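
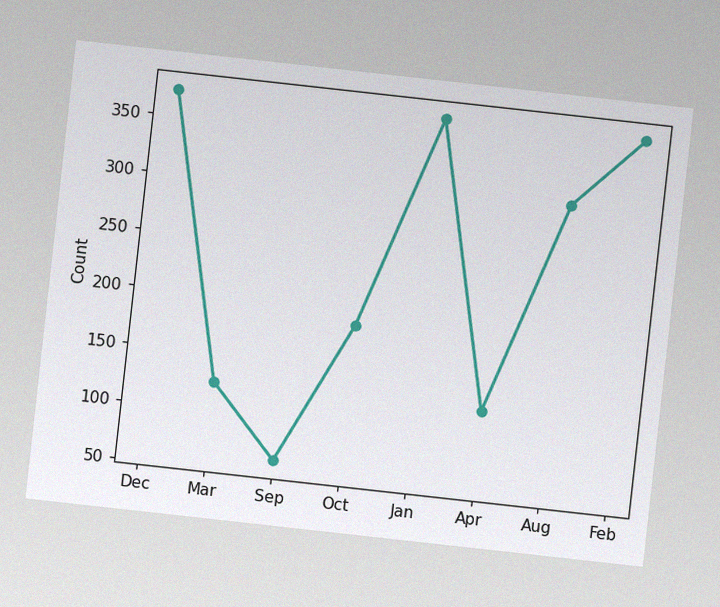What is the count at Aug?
310

The chart is tilted about 6° clockwise, with some photo noise. At Aug, the line is at 310.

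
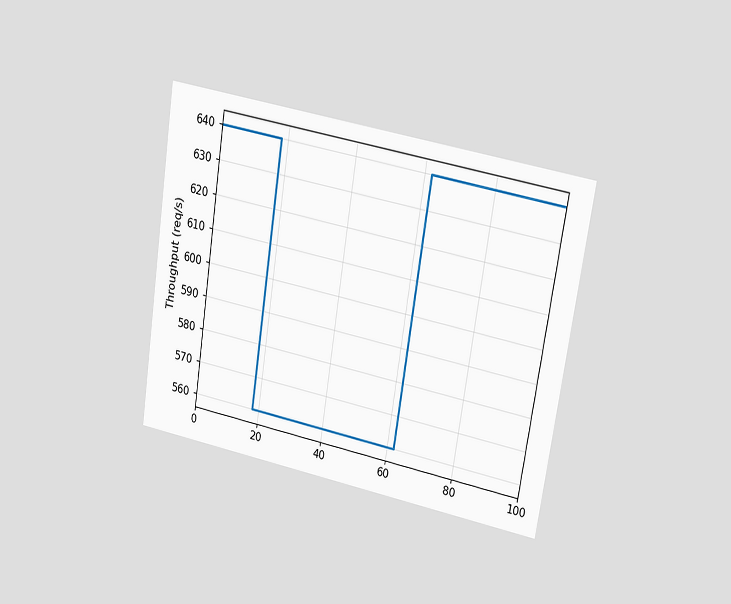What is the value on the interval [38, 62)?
560req/s

The chart is tilted about 9° clockwise and viewed at a slight angle. On [38, 62) the step sits at 560req/s.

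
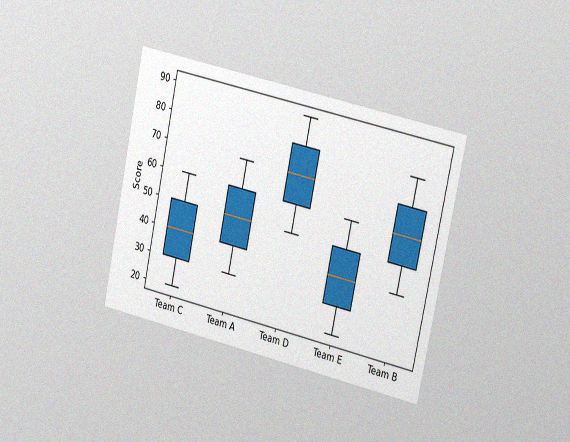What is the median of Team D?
The chart is tilted about 12° clockwise and viewed slightly from the right, with some photo noise. The median line in the Team D box sits at 70.

70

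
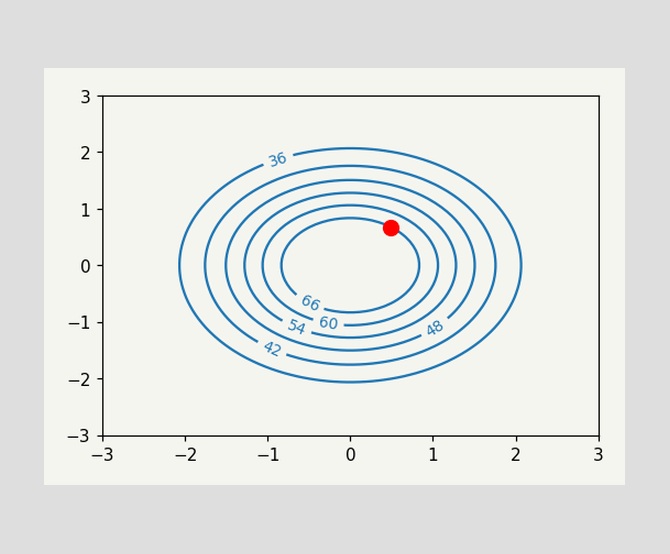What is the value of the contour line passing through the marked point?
66

The marked point sits on the contour labelled 66.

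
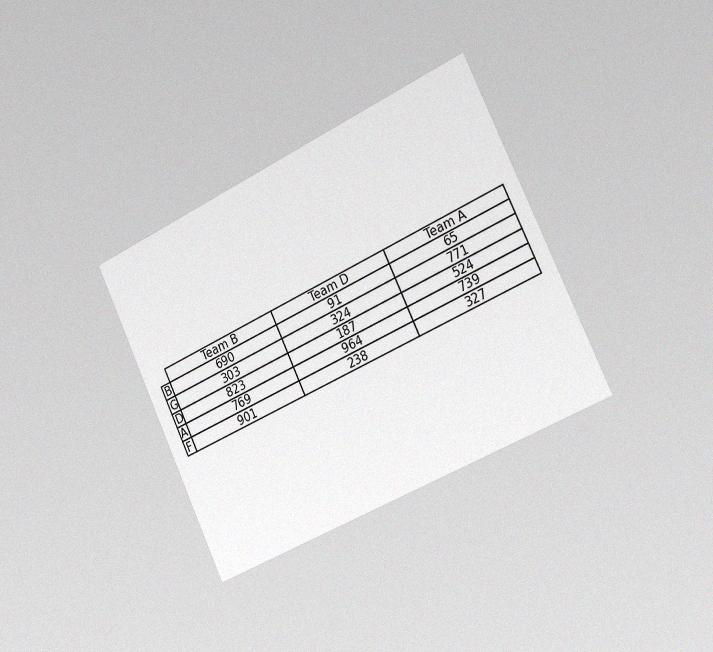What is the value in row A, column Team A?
739

The chart is tilted about 25° counter-clockwise and viewed slightly from the right, with some photo noise. The (A, Team A) cell reads 739.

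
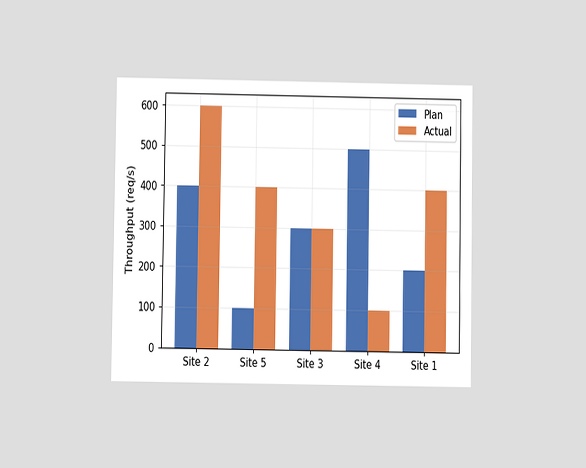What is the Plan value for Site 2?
400req/s

The chart is viewed at a slight angle. The Plan bar at Site 2 reaches 400req/s on the y-axis.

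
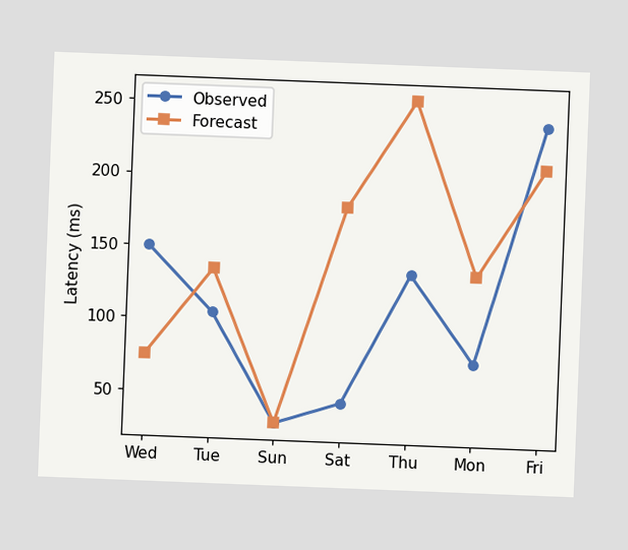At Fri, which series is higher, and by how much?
The chart is tilted about 2° clockwise. At Fri, Observed sits above the other line by 30ms.

Observed, by 30ms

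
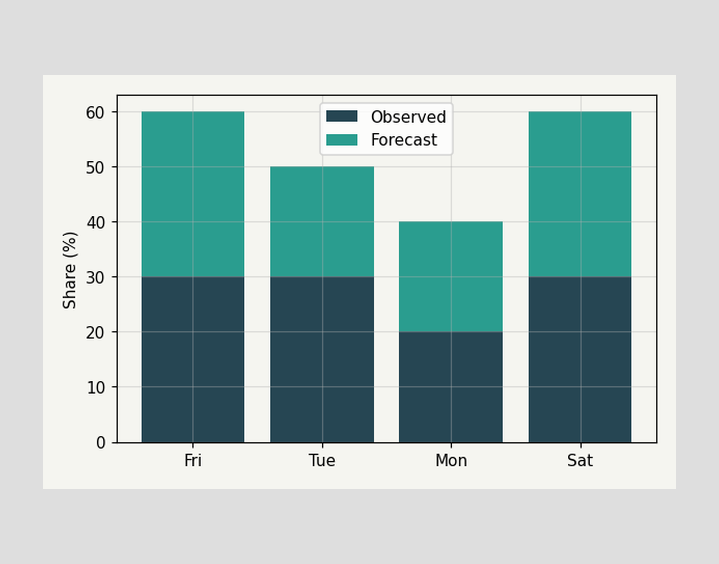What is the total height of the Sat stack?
60%

The Sat stack's top reaches 60% on the y-axis.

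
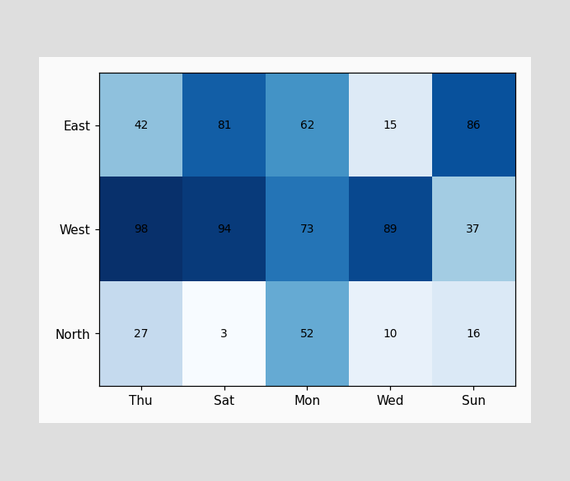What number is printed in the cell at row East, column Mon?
62

The (East, Mon) cell reads 62.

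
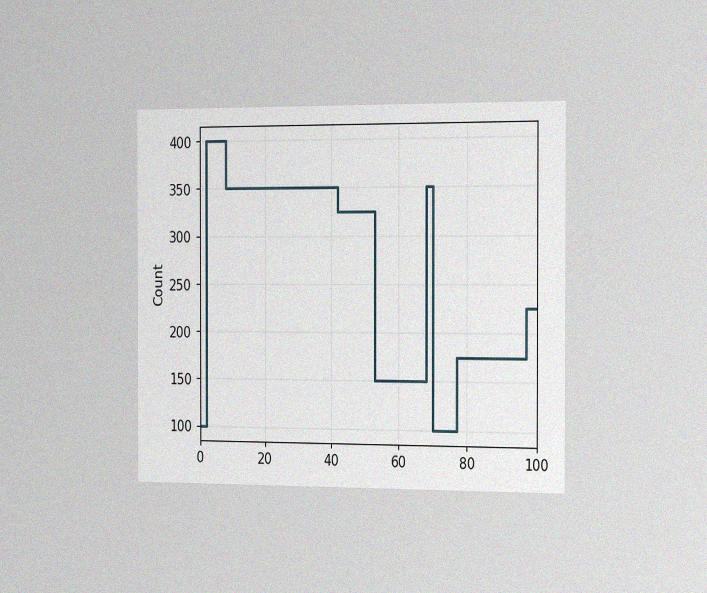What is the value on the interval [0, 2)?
100

The chart is viewed slightly from the right, with some photo noise. On [0, 2) the step sits at 100.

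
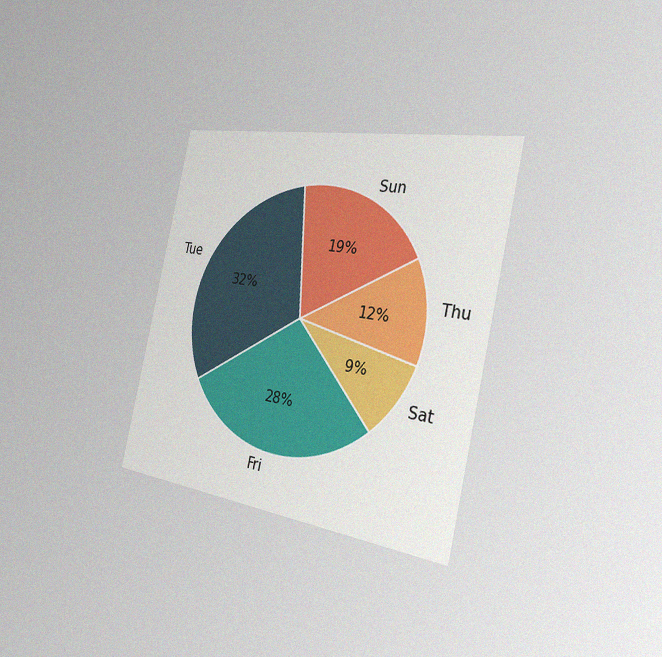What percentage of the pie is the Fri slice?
28%

The chart is tilted about 13° clockwise and viewed slightly from the right, with some photo noise. The Fri slice takes up 28% of the pie.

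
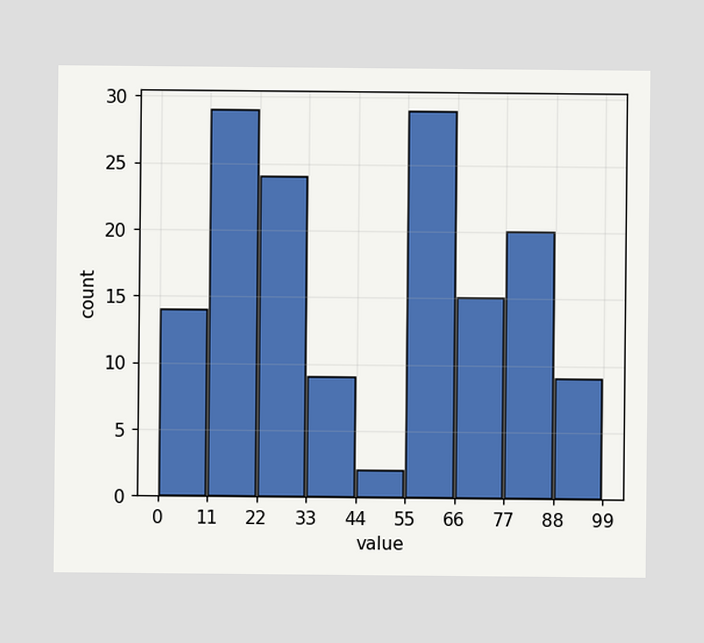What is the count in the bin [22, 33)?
The [22, 33) bin has height 24.

24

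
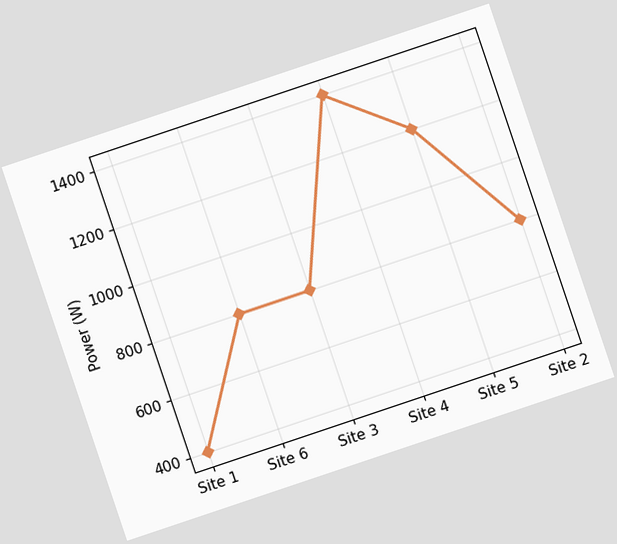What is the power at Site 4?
The chart is tilted about 19° counter-clockwise. At Site 4, the line is at 1400W.

1400W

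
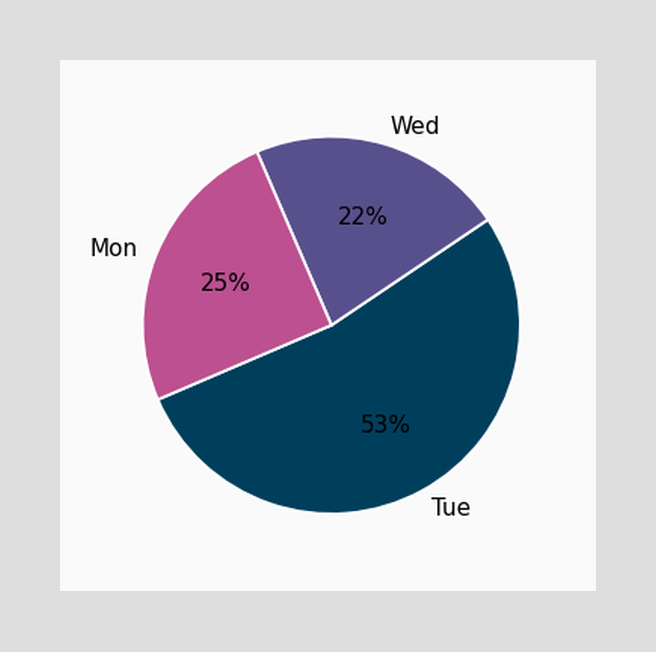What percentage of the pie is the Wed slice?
22%

The Wed slice takes up 22% of the pie.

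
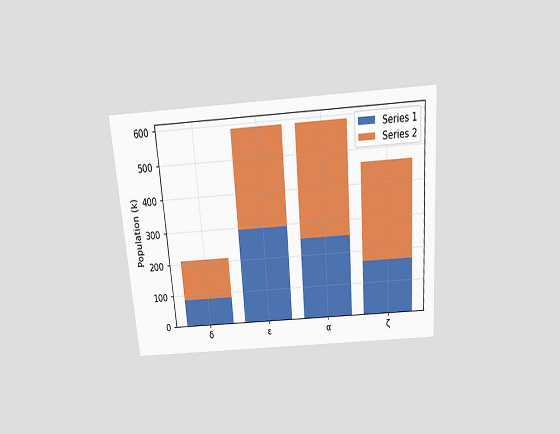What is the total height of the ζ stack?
The chart is tilted about 4° counter-clockwise and viewed slightly from above. The ζ stack's top reaches 462k on the y-axis.

462k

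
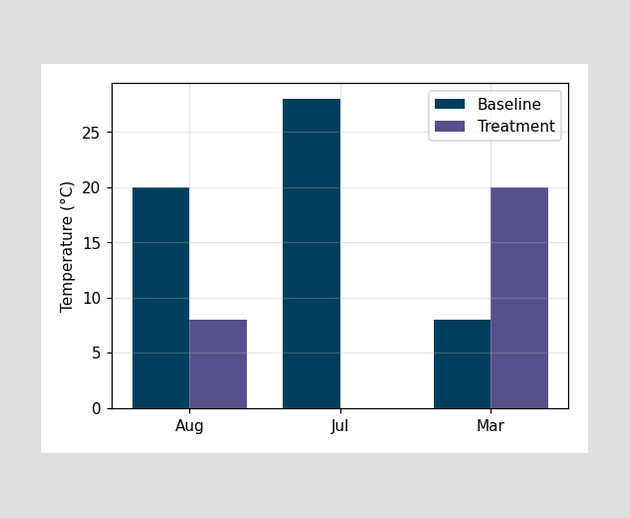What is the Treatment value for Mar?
The Treatment bar at Mar reaches 20°C on the y-axis.

20°C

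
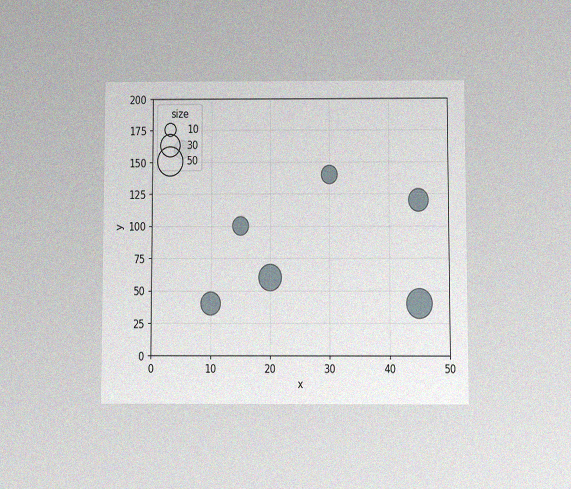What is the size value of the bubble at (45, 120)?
The chart is viewed slightly from below, with some photo noise. Matching the bubble at (45, 120) against the size legend gives 30.

30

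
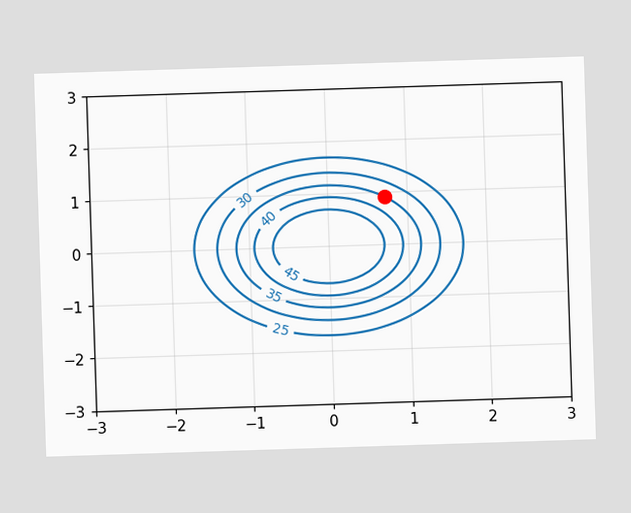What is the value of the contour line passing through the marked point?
35

The marked point sits on the contour labelled 35.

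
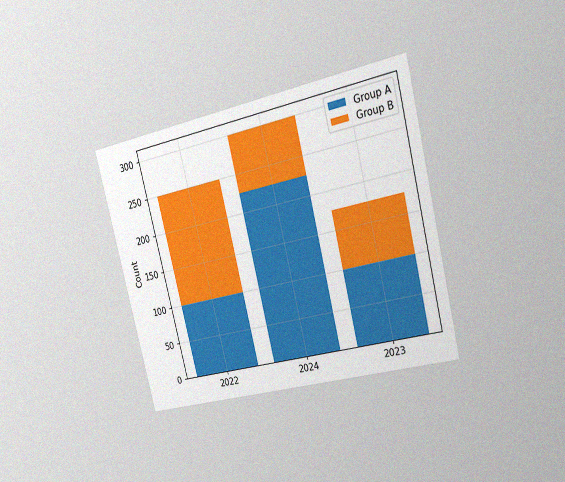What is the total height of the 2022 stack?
The chart is tilted about 14° counter-clockwise and viewed slightly from the right, with some photo noise. The 2022 stack's top reaches 250 on the y-axis.

250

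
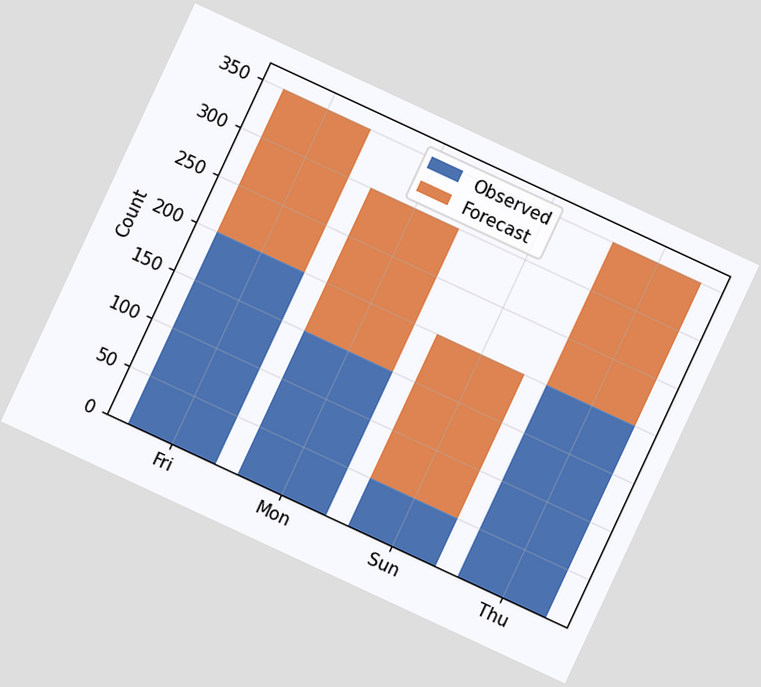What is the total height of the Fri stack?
The chart is tilted about 25° clockwise. The Fri stack's top reaches 350 on the y-axis.

350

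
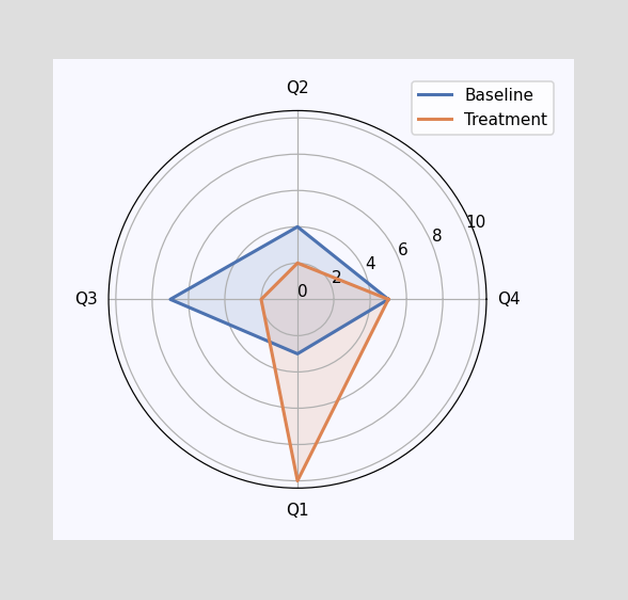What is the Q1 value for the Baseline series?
3

On the Q1 axis, Baseline reaches 3.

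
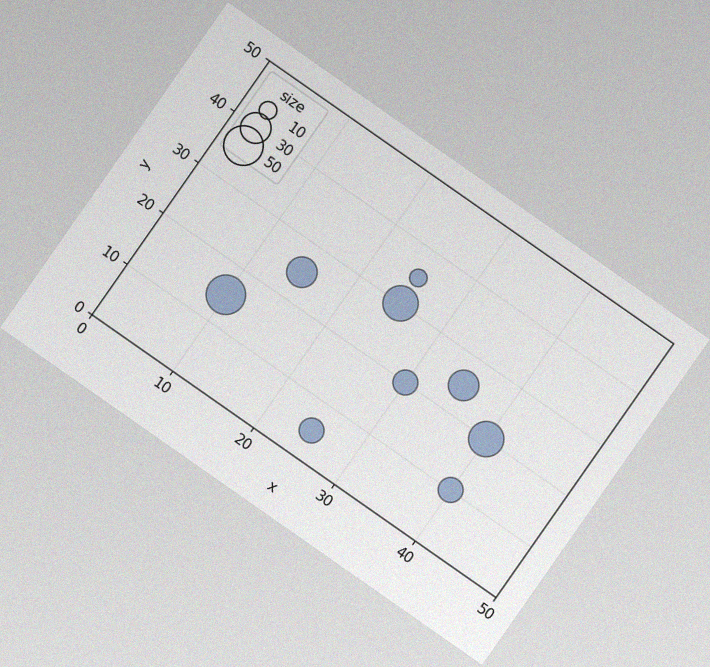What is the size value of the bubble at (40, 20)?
The chart is tilted about 35° clockwise, with some photo noise. Matching the bubble at (40, 20) against the size legend gives 40.

40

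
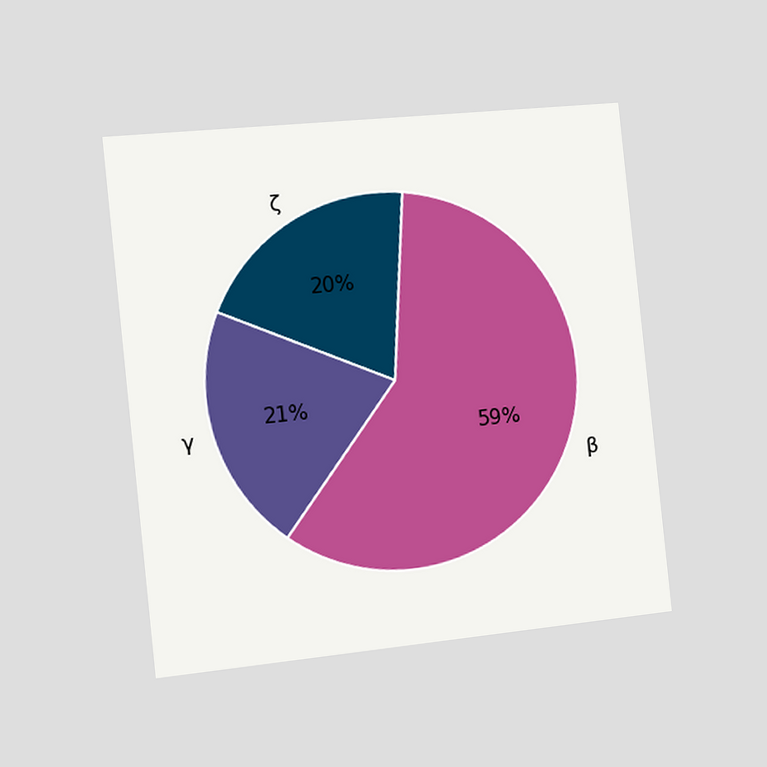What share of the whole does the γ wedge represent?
The chart is tilted about 6° counter-clockwise and viewed slightly from the left. The γ slice takes up 21% of the pie.

21%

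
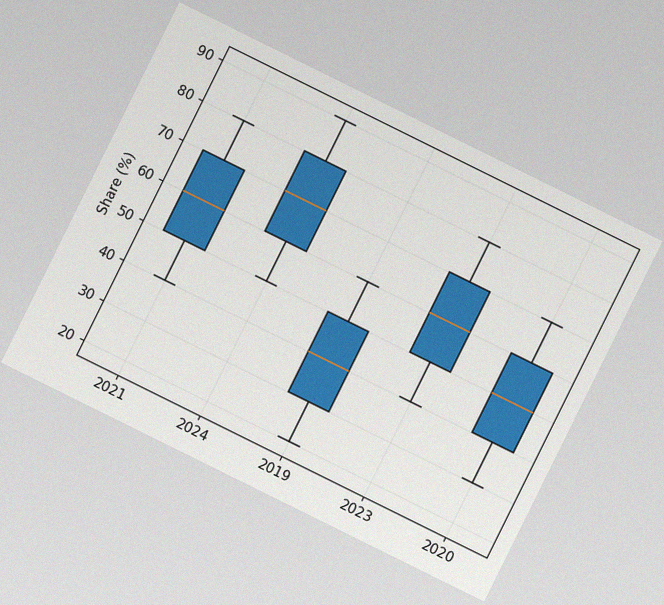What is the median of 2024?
70%

The chart is tilted about 26° clockwise, with some photo noise. The median line in the 2024 box sits at 70%.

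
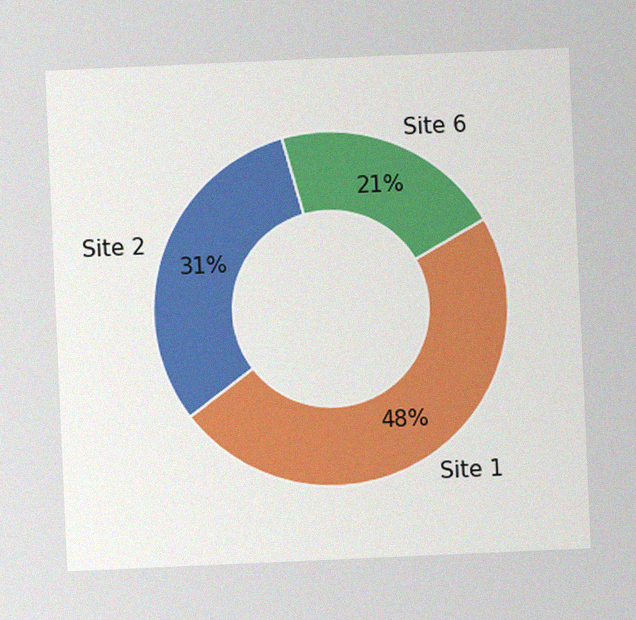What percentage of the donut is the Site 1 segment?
48%

The chart is tilted about 3° counter-clockwise, with some photo noise. The Site 1 segment takes up 48% of the ring.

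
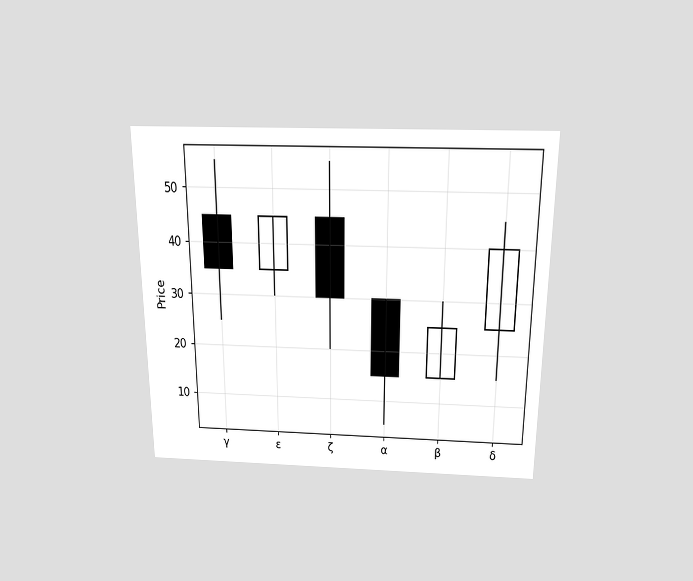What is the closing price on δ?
40

The chart is viewed slightly from above. The δ candle closes at 40.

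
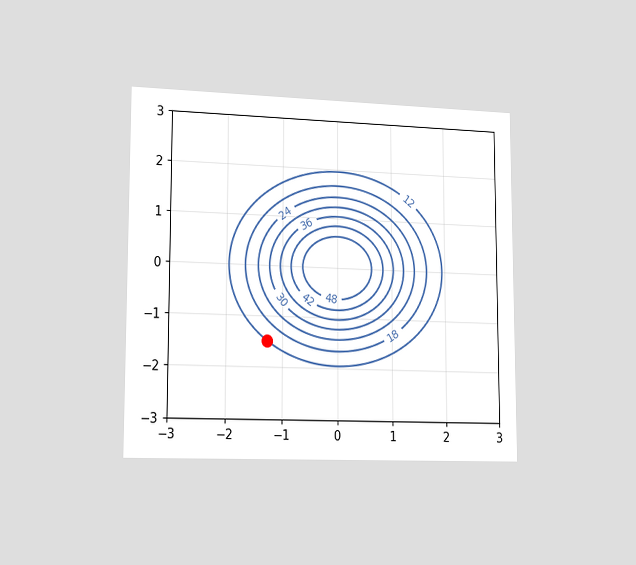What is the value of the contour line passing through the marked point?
The chart is viewed slightly from the left. The marked point sits on the contour labelled 12.

12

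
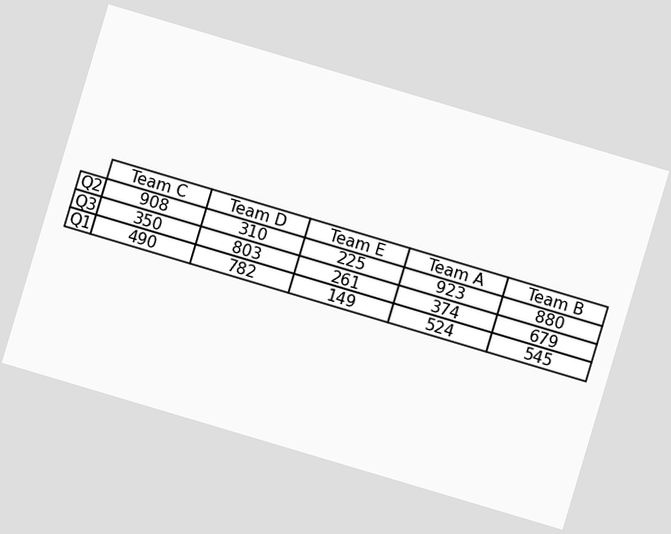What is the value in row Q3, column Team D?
803

The chart is tilted about 17° clockwise. The (Q3, Team D) cell reads 803.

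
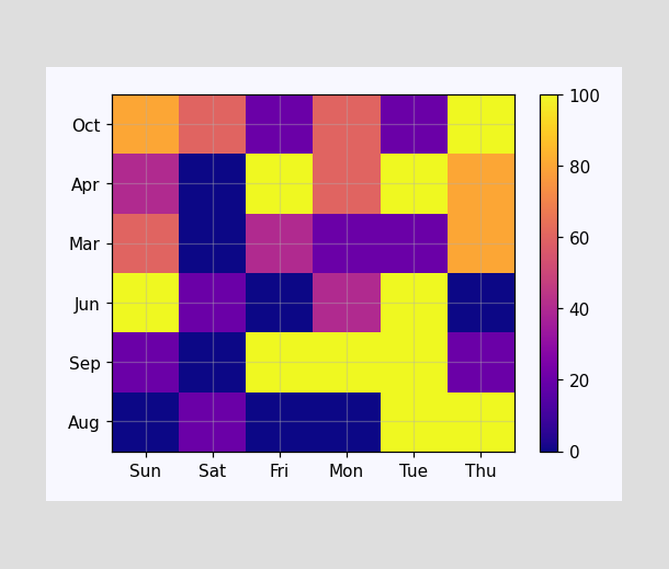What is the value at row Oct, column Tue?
Matching cell (Oct, Tue) against the colorbar gives 20.

20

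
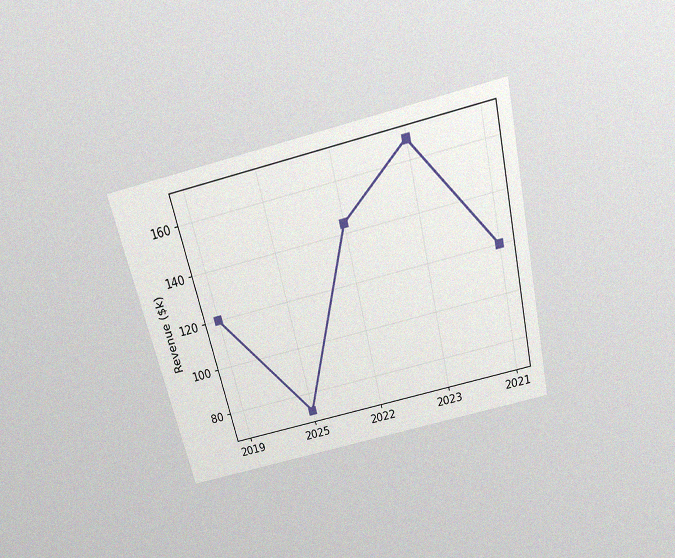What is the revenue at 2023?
The chart is tilted about 14° counter-clockwise and viewed slightly from above, with some photo noise. At 2023, the line is at $168k.

$168k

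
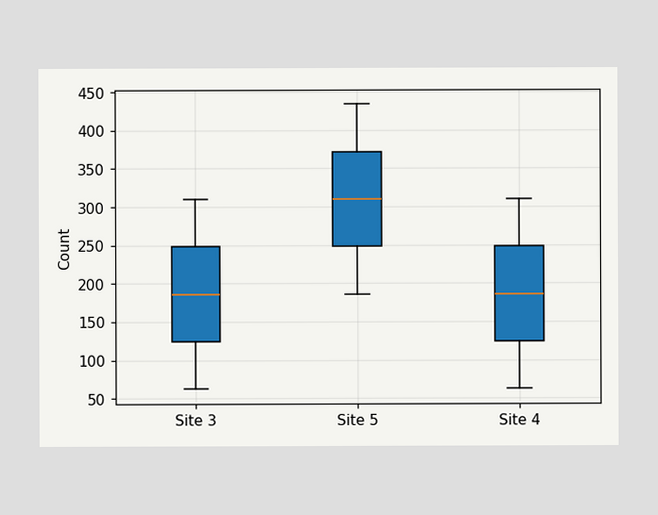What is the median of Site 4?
The median line in the Site 4 box sits at 186.

186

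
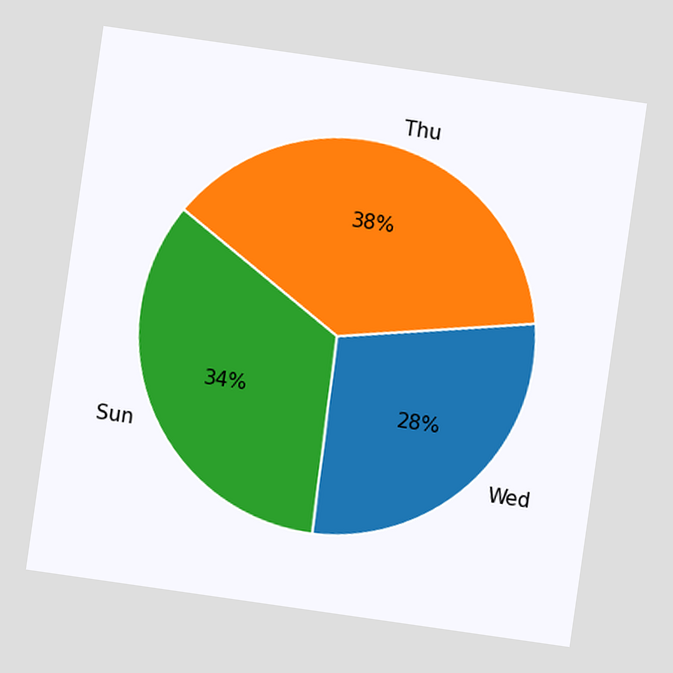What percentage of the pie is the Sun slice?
The chart is tilted about 8° clockwise. The Sun slice takes up 34% of the pie.

34%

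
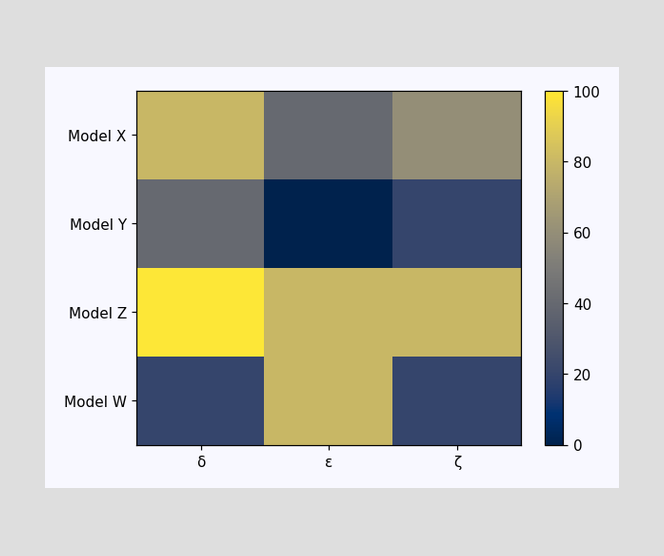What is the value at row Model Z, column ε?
Matching cell (Model Z, ε) against the colorbar gives 80.

80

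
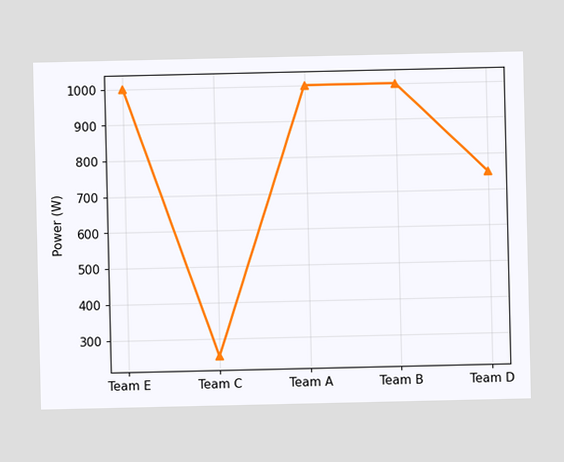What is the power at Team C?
At Team C, the line is at 250W.

250W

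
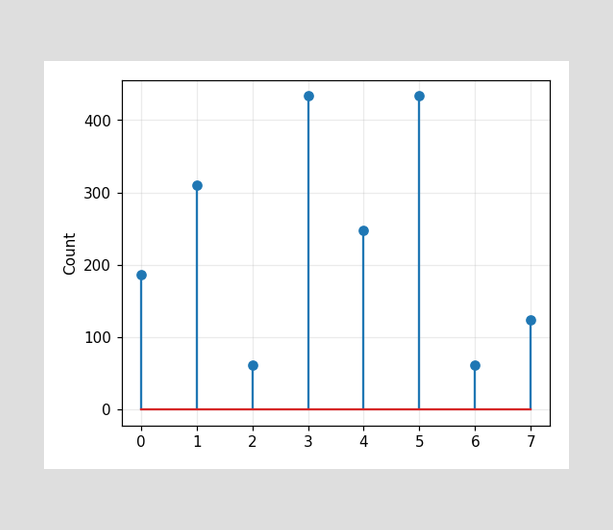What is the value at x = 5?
434

The stem at x=5 reaches 434.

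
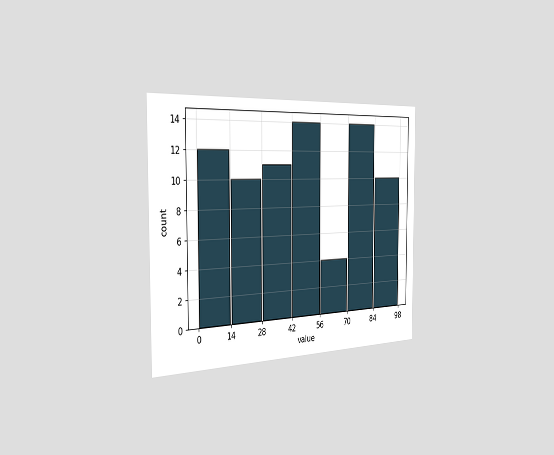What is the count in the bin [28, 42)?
11

The chart is viewed slightly from the left. The [28, 42) bin has height 11.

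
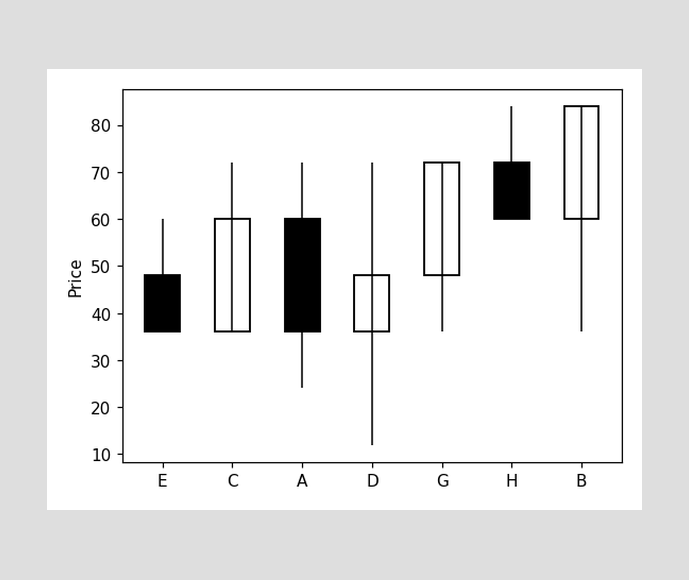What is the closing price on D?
48

The D candle closes at 48.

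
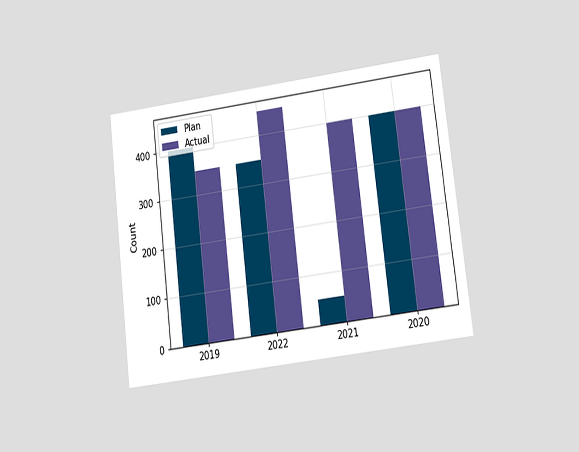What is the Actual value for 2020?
400

The chart is tilted about 7° counter-clockwise and viewed at a slight angle. The Actual bar at 2020 reaches 400 on the y-axis.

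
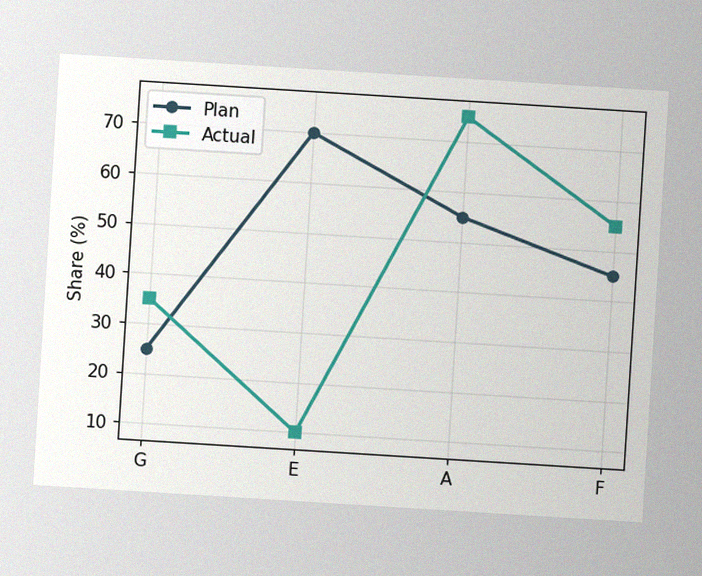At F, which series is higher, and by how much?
The chart is tilted about 4° clockwise, with some photo noise. At F, Actual sits above the other line by 10%.

Actual, by 10%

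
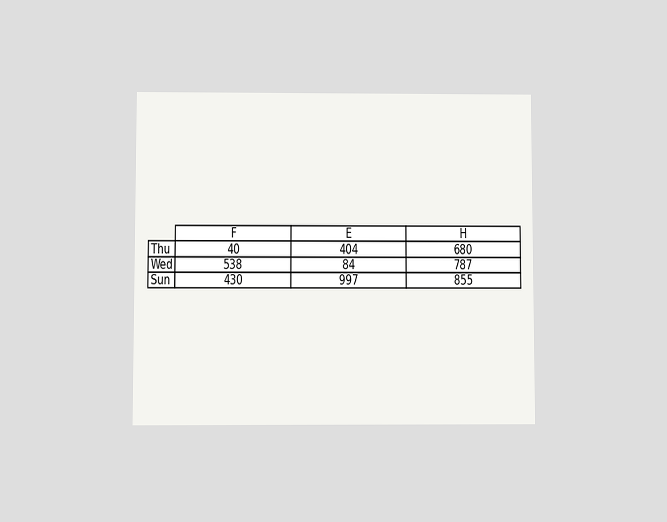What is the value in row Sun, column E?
997

The chart is viewed at a slight angle. The (Sun, E) cell reads 997.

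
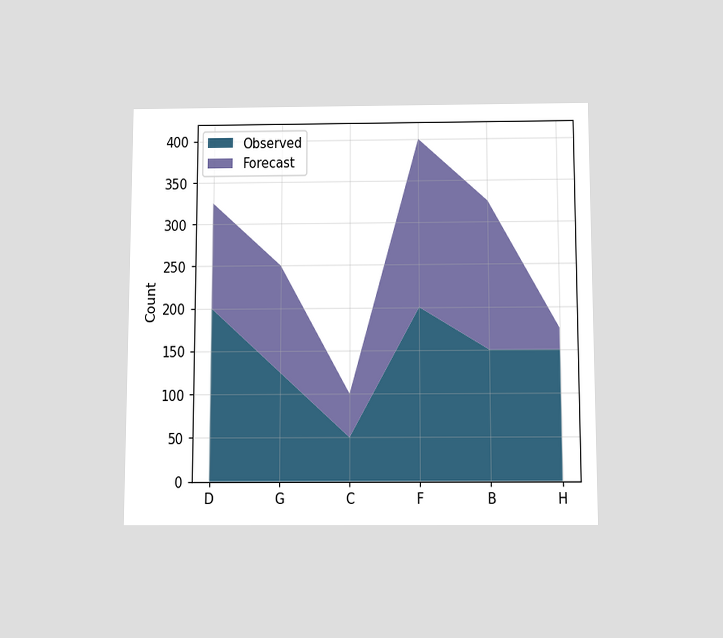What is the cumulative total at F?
The chart is viewed slightly from below. The stacked total at F reaches 400.

400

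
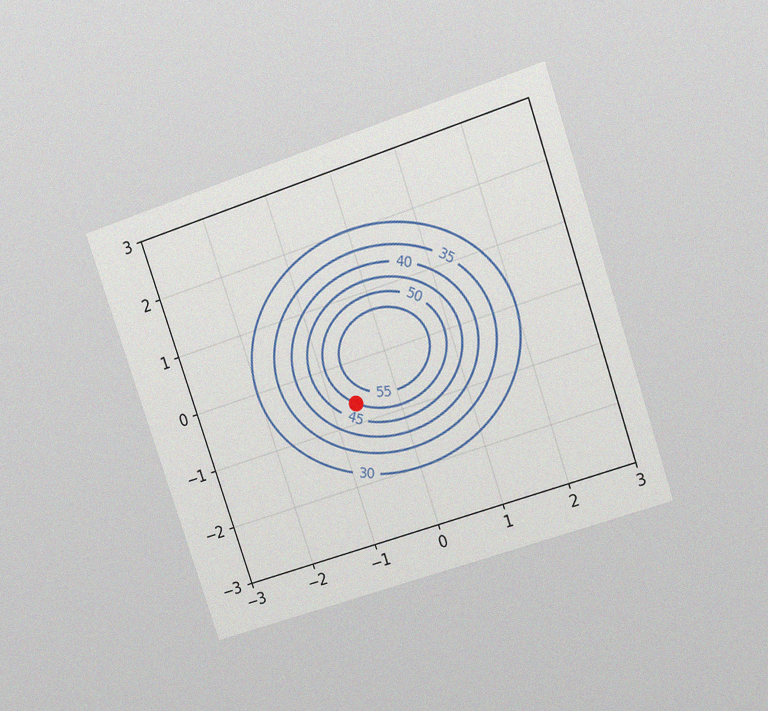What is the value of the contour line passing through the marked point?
50

The chart is tilted about 19° counter-clockwise and viewed at a slight angle, with some photo noise. The marked point sits on the contour labelled 50.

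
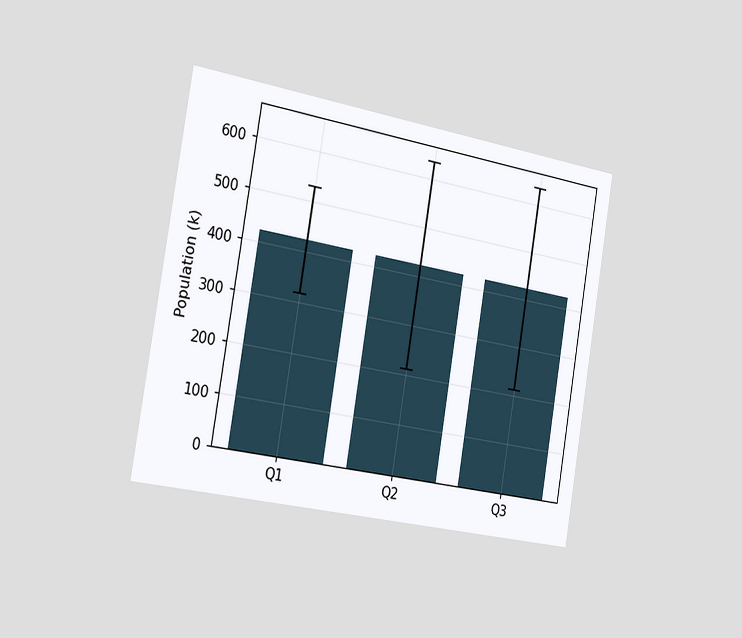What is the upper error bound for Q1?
The chart is tilted about 9° clockwise and viewed slightly from the left. The Q1 bar's upper whisker reaches 530k.

530k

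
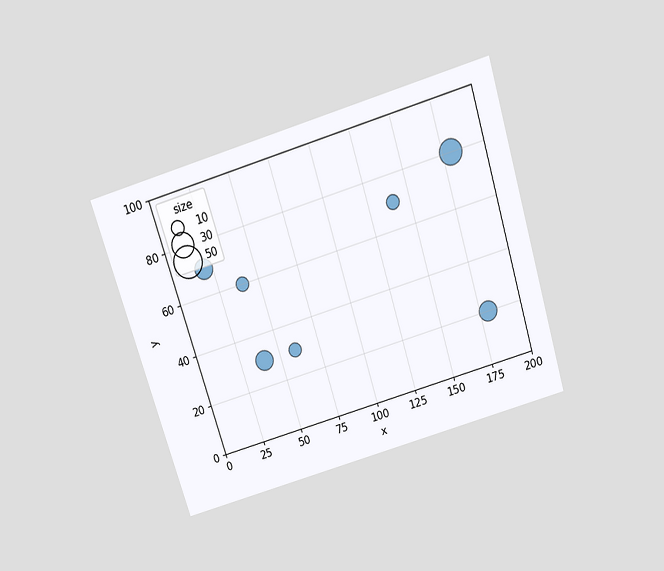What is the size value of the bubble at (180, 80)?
The chart is tilted about 17° counter-clockwise and viewed slightly from above. Matching the bubble at (180, 80) against the size legend gives 30.

30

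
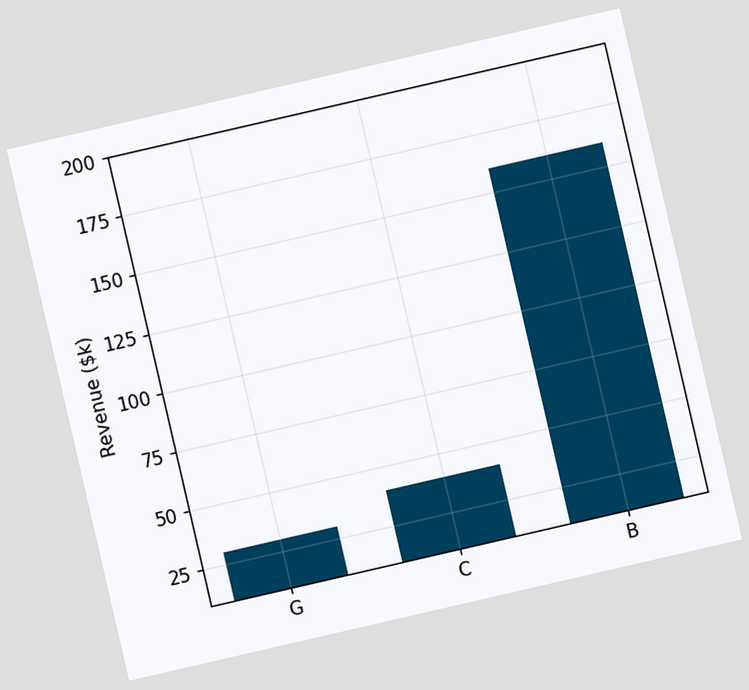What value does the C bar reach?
The chart is tilted about 13° counter-clockwise. Reading along the chart's y-axis, the C bar reaches $40k.

$40k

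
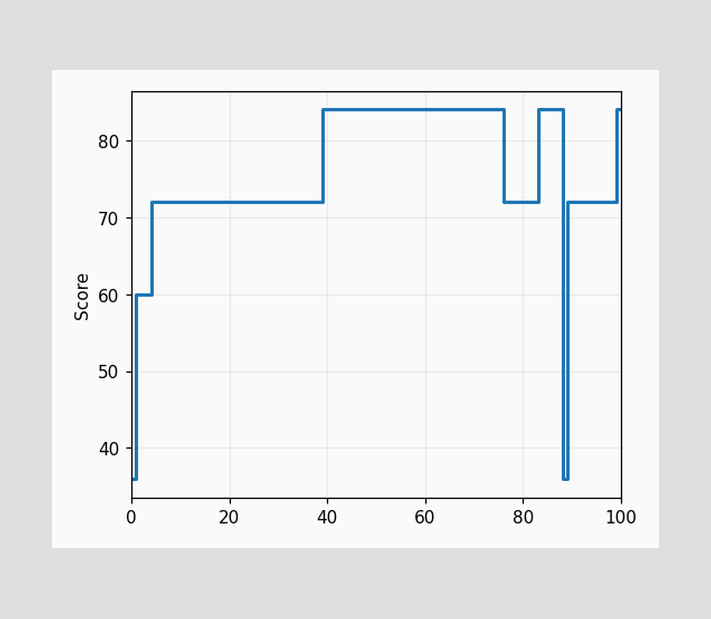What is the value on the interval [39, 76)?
On [39, 76) the step sits at 84.

84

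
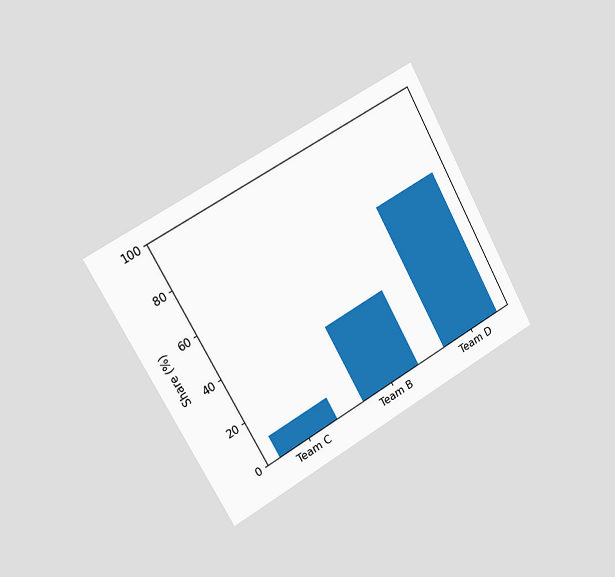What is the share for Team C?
10%

The chart is tilted about 29° counter-clockwise and viewed slightly from the left. Reading along the chart's y-axis, the Team C bar reaches 10%.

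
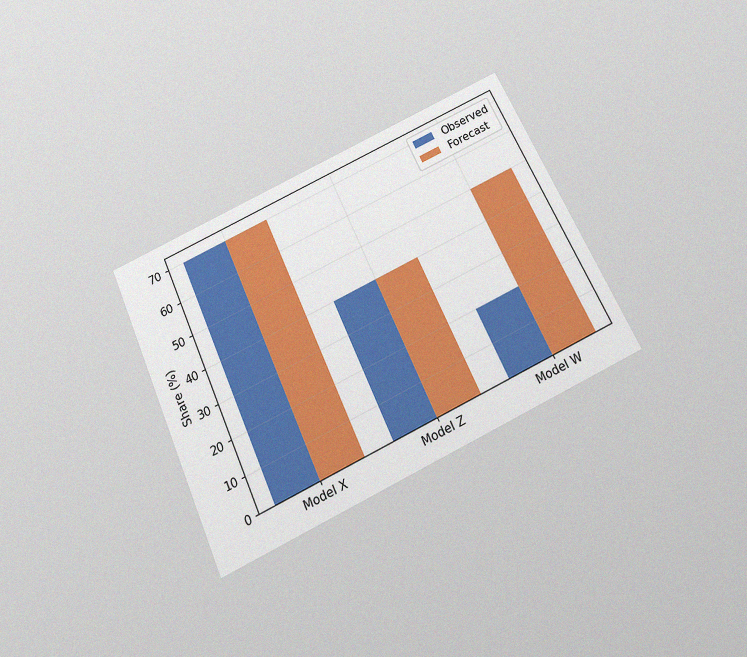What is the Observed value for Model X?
The chart is tilted about 25° counter-clockwise and viewed slightly from below, with some photo noise. The Observed bar at Model X reaches 70% on the y-axis.

70%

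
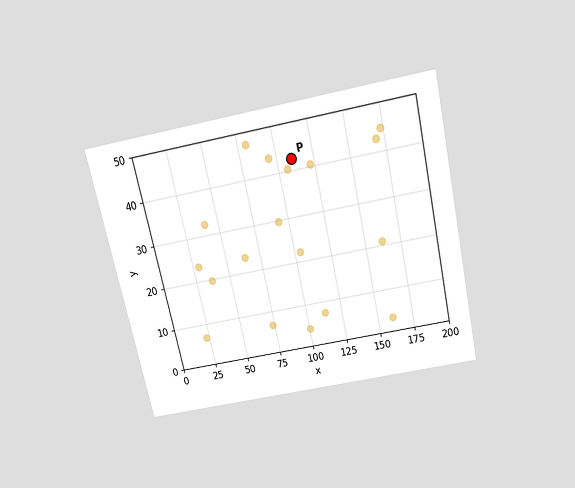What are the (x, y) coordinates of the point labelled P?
The chart is tilted about 13° counter-clockwise and viewed slightly from above. Following the gridlines from P to each axis, P sits at (110, 42.5).

(110, 42.5)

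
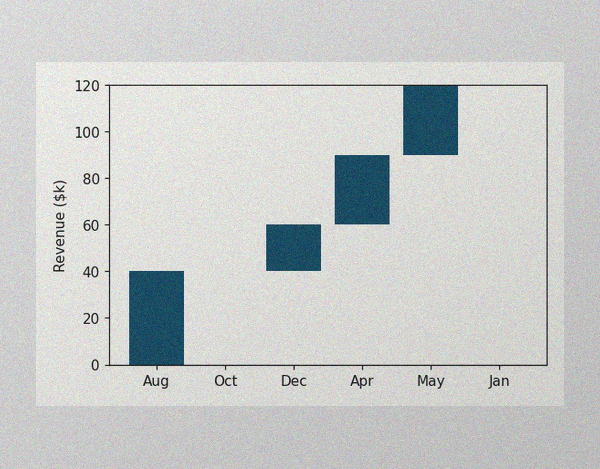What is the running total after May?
$120k

The image has some photo noise and uneven lighting. After May the running total reaches $120k.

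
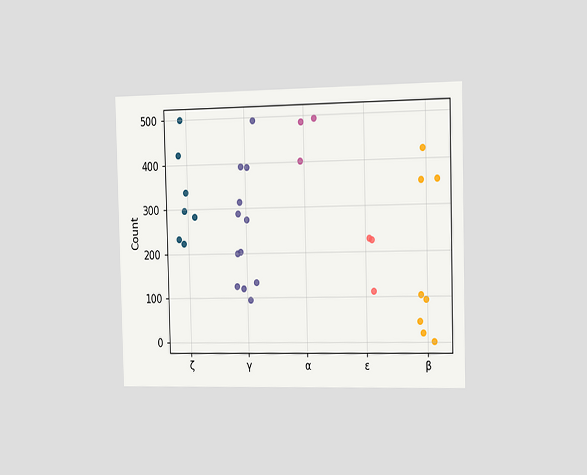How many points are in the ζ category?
7

The chart is viewed slightly from the right. Counting the markers in the ζ column gives 7.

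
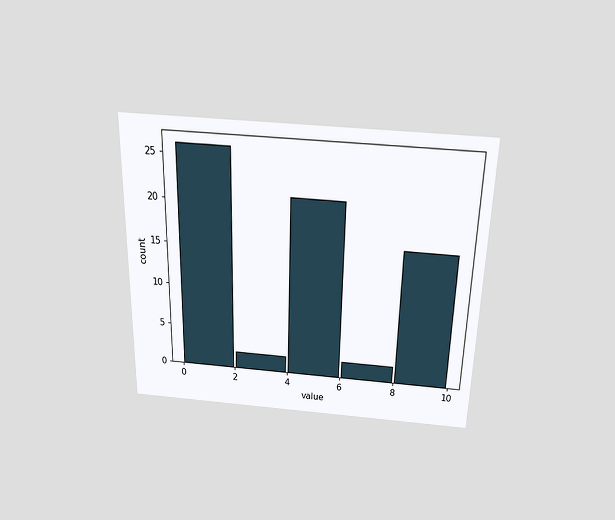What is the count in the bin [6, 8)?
The chart is viewed slightly from above. The [6, 8) bin has height 2.

2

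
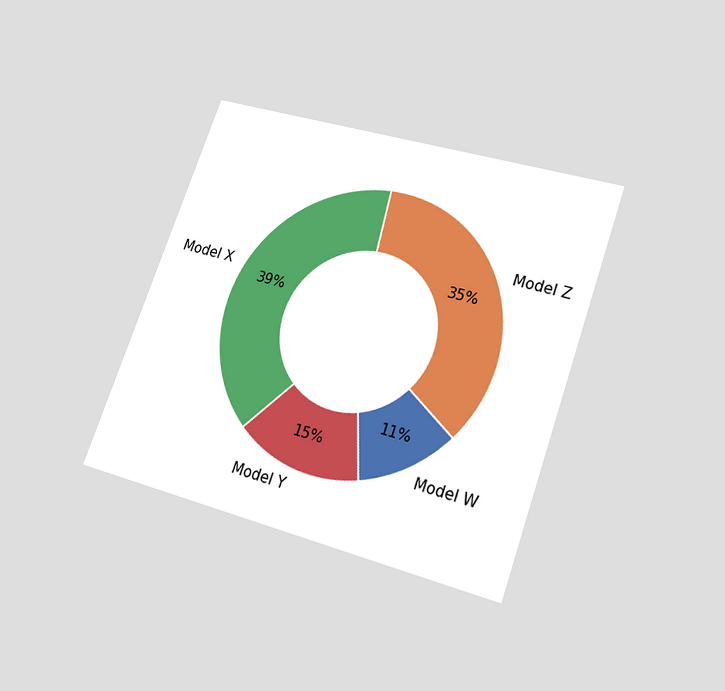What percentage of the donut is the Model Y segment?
15%

The chart is tilted about 20° clockwise and viewed slightly from below. The Model Y segment takes up 15% of the ring.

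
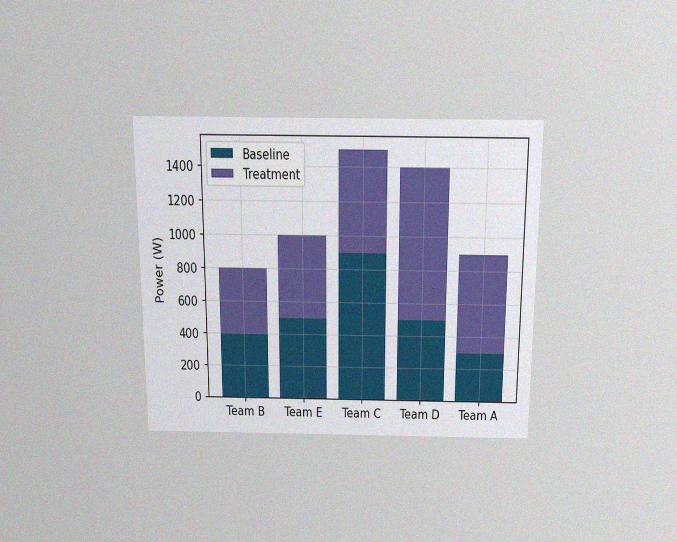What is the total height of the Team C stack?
The chart is viewed slightly from above, with some photo noise. The Team C stack's top reaches 1500W on the y-axis.

1500W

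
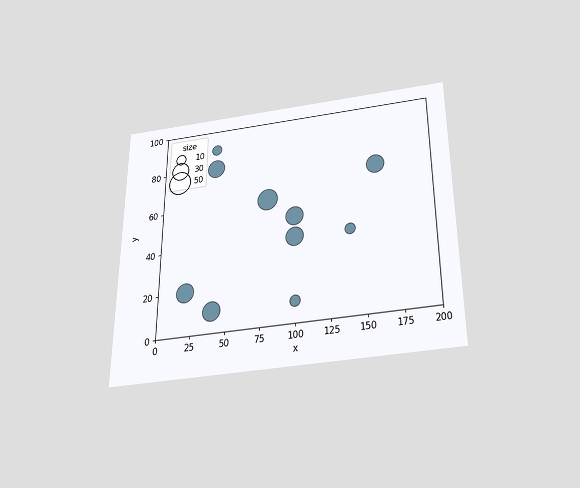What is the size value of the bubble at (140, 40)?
10

The chart is viewed slightly from below. Matching the bubble at (140, 40) against the size legend gives 10.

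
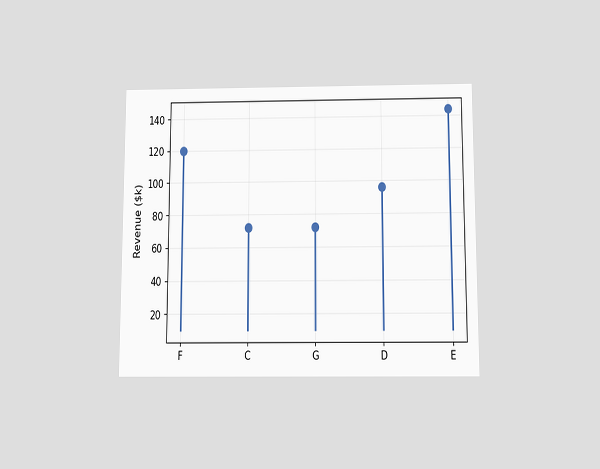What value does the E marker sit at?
The chart is viewed slightly from below. The E marker sits at $144k.

$144k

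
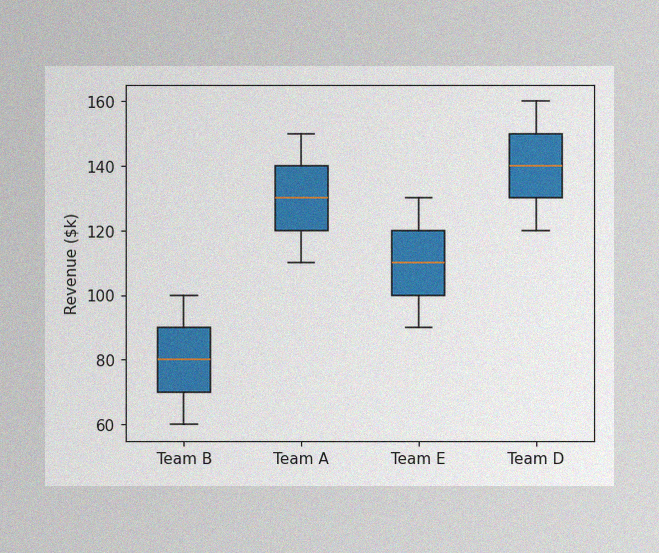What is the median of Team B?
The image has some photo noise and uneven lighting. The median line in the Team B box sits at $80k.

$80k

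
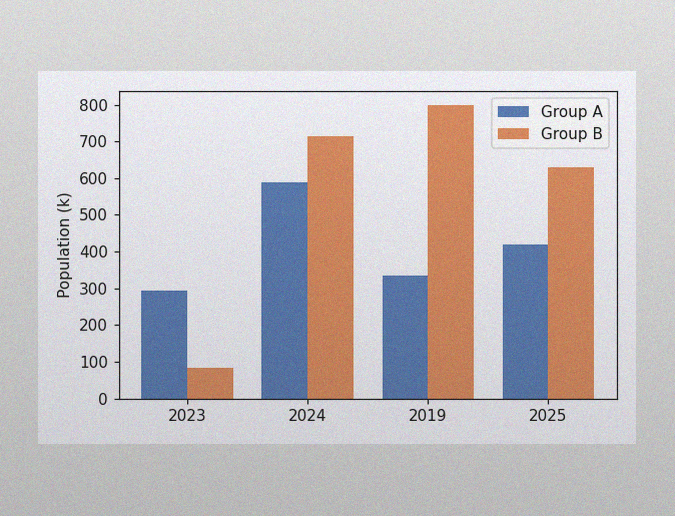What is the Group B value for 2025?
630k

The image has some photo noise and uneven lighting. The Group B bar at 2025 reaches 630k on the y-axis.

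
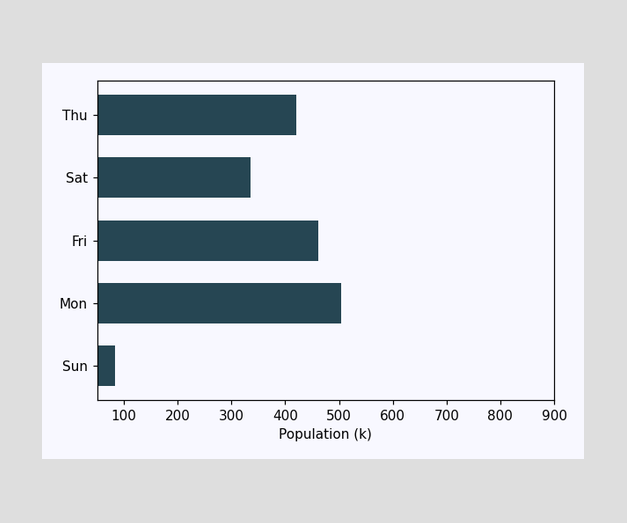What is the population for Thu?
420k

Reading along the chart's x-axis, the Thu bar reaches 420k.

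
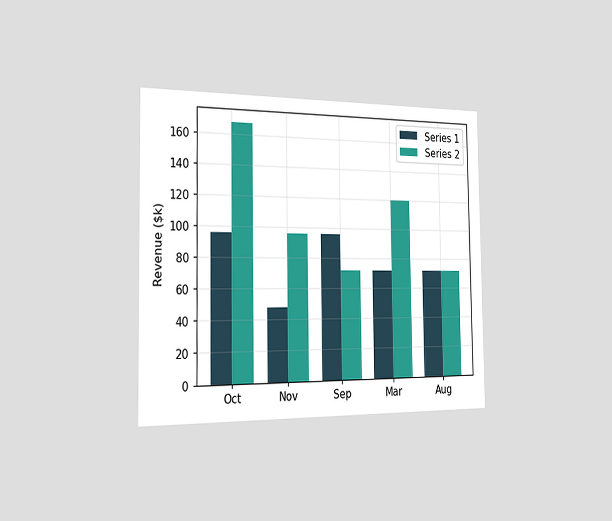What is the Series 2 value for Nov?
The chart is viewed slightly from the left. The Series 2 bar at Nov reaches $96k on the y-axis.

$96k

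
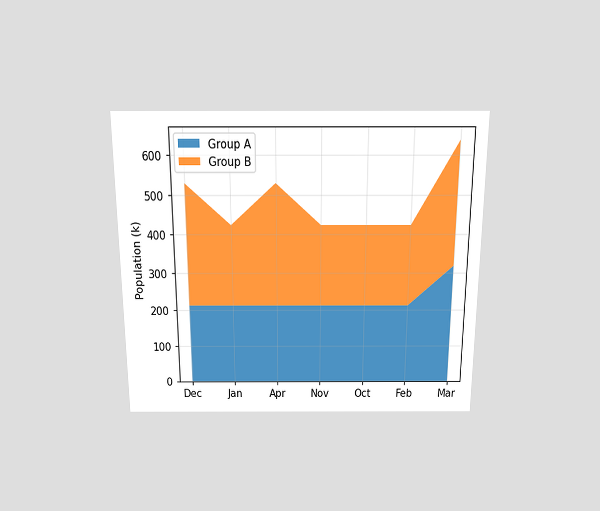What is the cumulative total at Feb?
The chart is viewed slightly from above. The stacked total at Feb reaches 424k.

424k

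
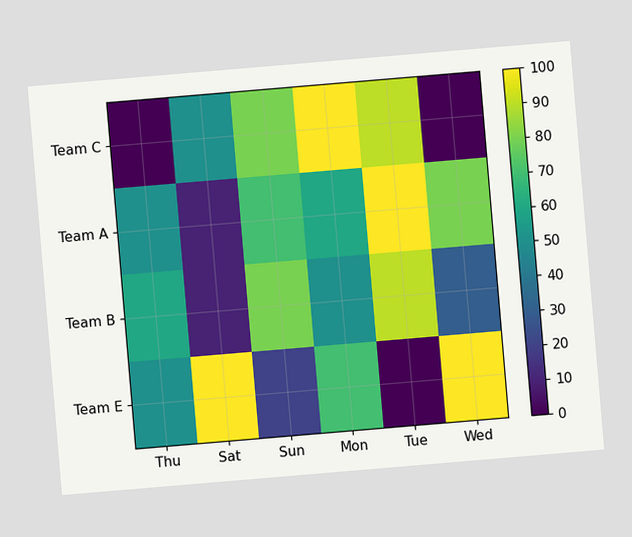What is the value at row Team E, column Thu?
The chart is tilted about 5° counter-clockwise. Matching cell (Team E, Thu) against the colorbar gives 50.

50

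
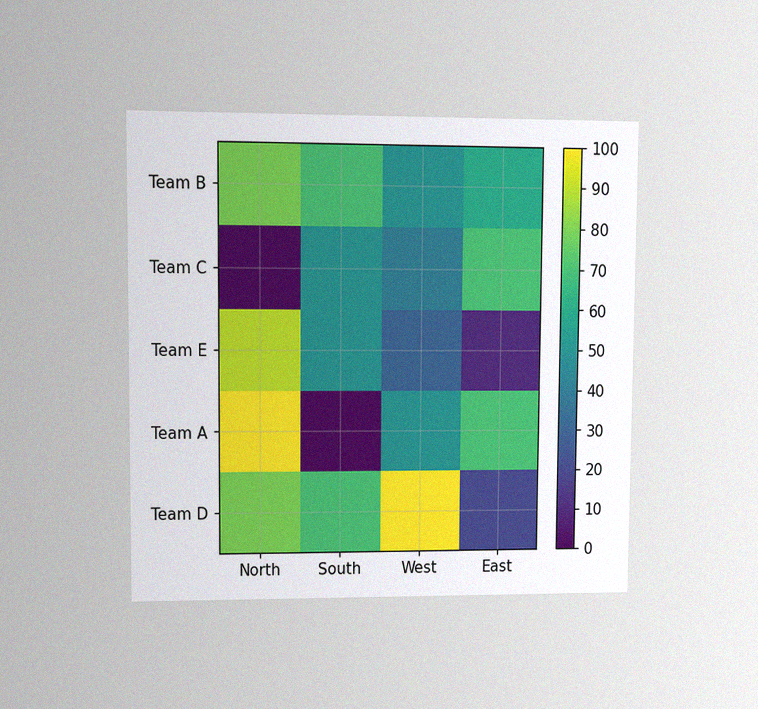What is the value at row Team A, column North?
100

The chart is viewed at a slight angle, with some photo noise. Matching cell (Team A, North) against the colorbar gives 100.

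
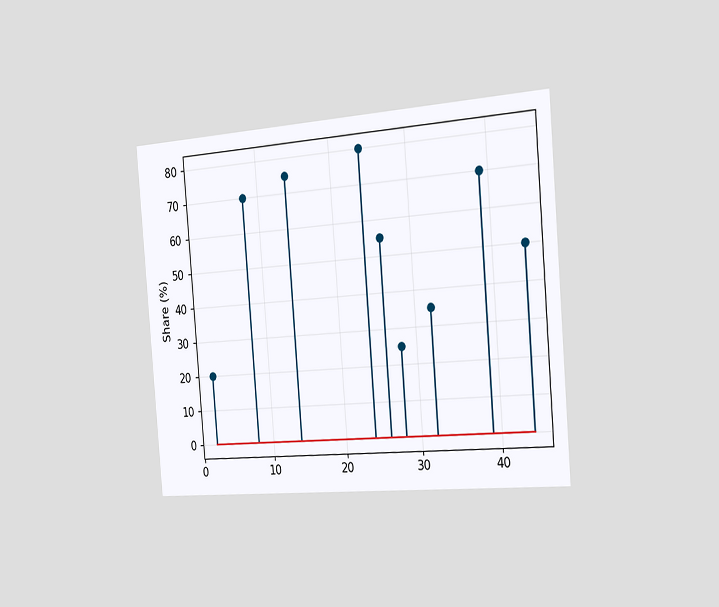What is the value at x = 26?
The chart is tilted about 5° counter-clockwise and viewed slightly from the right. The stem at x=26 reaches 55%.

55%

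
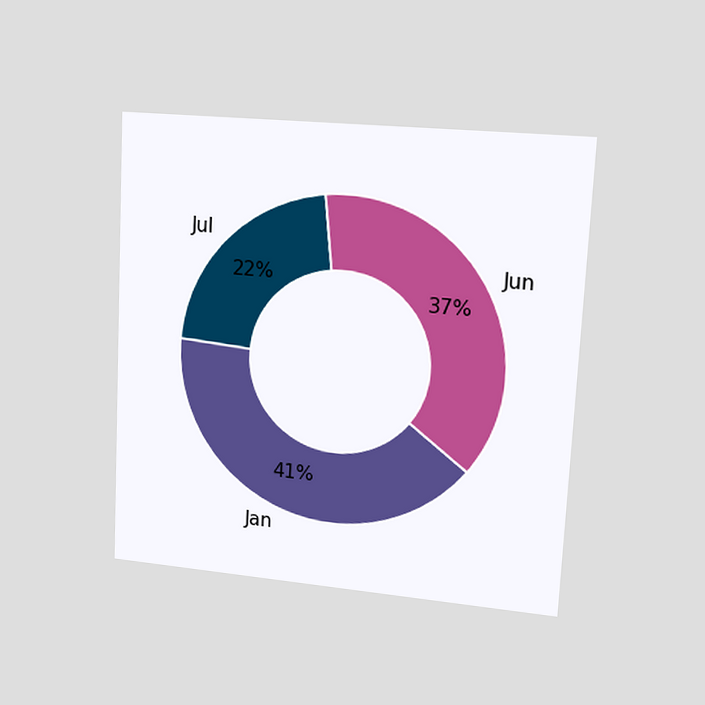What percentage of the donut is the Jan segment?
The chart is tilted about 3° clockwise and viewed slightly from the right. The Jan segment takes up 41% of the ring.

41%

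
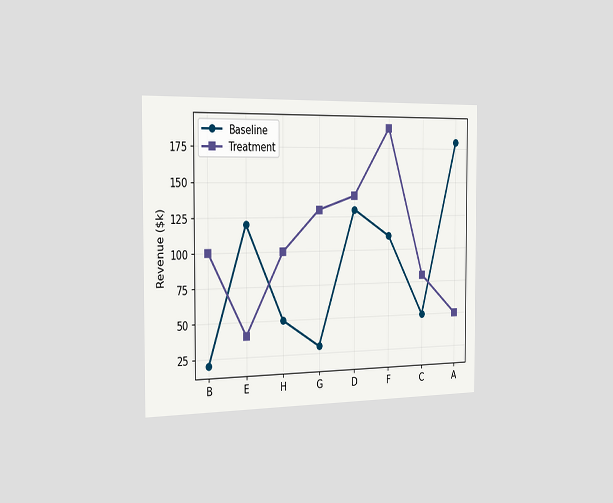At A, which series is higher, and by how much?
The chart is viewed slightly from the left. At A, Baseline sits above the other line by $130k.

Baseline, by $130k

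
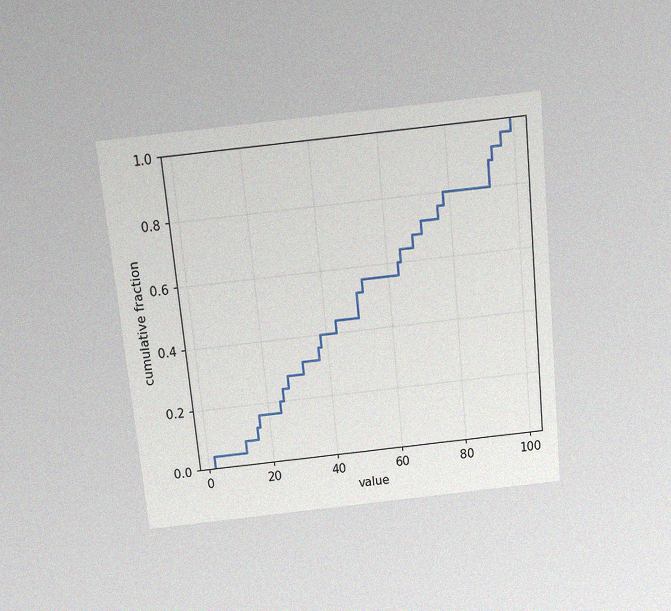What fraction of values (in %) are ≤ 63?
The chart is tilted about 6° counter-clockwise and viewed slightly from above, with some photo noise. At x=63 the ECDF step is at 60%.

60%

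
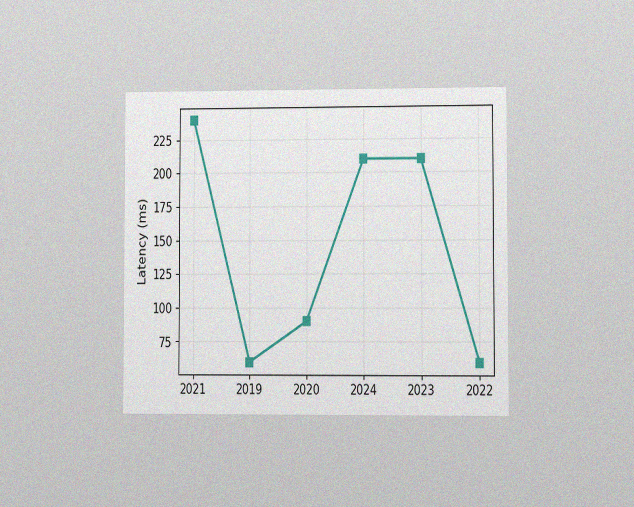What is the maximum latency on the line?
The chart is viewed at a slight angle, with some photo noise. The highest point is at 2021, and reading across to the y-axis gives 240ms.

240ms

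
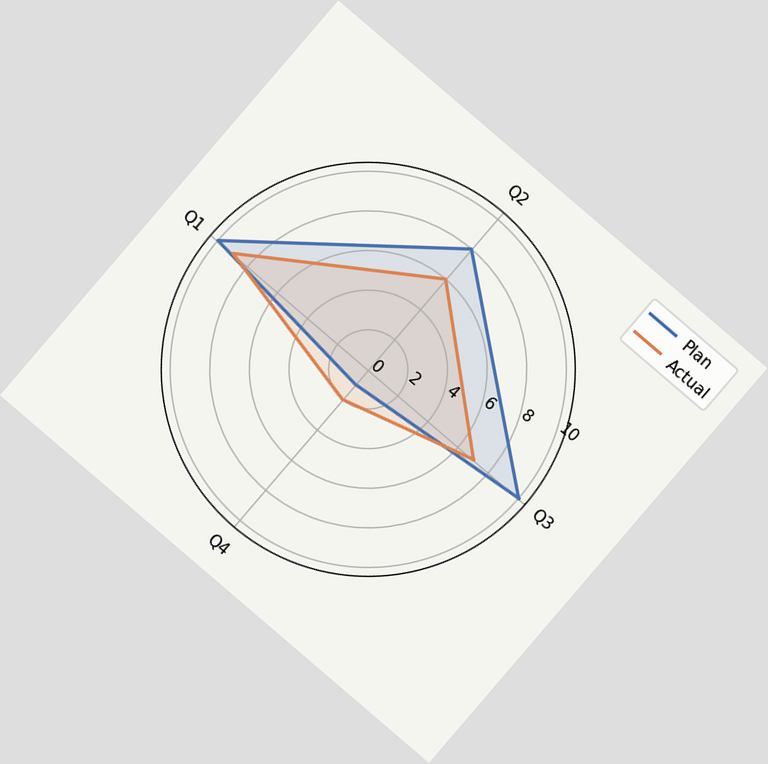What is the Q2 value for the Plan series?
The chart is tilted about 41° clockwise. On the Q2 axis, Plan reaches 8.

8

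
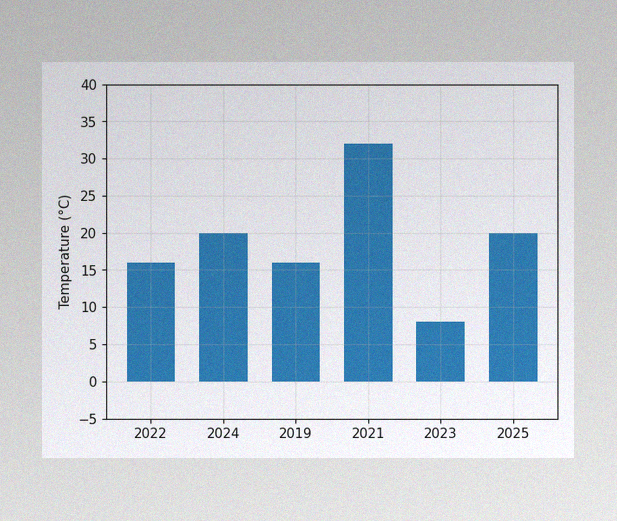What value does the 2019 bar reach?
The image has some photo noise and uneven lighting. Reading along the chart's y-axis, the 2019 bar reaches 16°C.

16°C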